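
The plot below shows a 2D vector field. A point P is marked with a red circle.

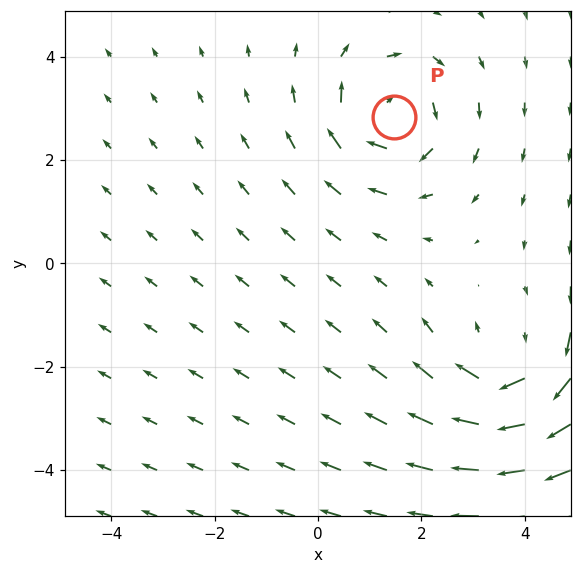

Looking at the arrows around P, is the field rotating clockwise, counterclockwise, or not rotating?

Near P at (1.5, 2.8) the arrows circulate clockwise. The curl (z-component) there is about -4; negative curl means clockwise rotation.

clockwise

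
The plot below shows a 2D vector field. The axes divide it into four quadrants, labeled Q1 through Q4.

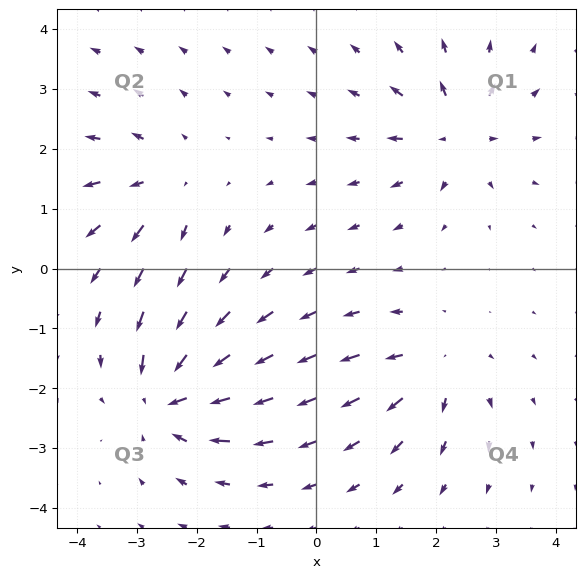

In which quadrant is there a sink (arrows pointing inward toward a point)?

The sink sits at approximately (-2.5, -2.2), which lies in quadrant Q3. The divergence there is about -6, negative as expected for a sink.

Q3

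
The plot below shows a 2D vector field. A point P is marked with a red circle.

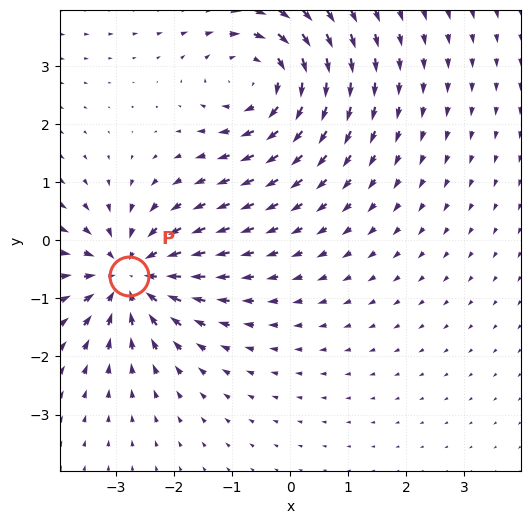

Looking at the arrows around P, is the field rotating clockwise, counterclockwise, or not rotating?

not rotating

Near P at (-2.8, -0.6) the arrows show no circulation. The curl there is ≈0.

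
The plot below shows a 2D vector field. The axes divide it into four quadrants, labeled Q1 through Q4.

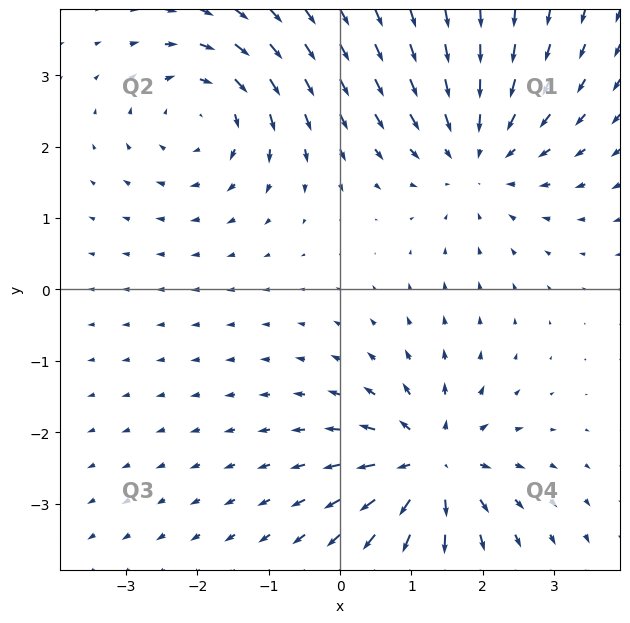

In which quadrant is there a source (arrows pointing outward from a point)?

Q4

The source sits at approximately (1.3, -2.5), which lies in quadrant Q4. The divergence there is about +5, positive as expected for a source.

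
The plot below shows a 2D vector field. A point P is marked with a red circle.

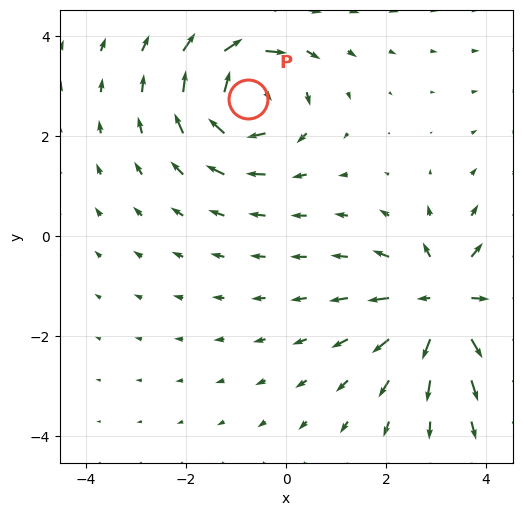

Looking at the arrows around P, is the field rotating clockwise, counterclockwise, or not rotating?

Near P at (-0.8, 2.7) the arrows circulate clockwise. The curl (z-component) there is about -4; negative curl means clockwise rotation.

clockwise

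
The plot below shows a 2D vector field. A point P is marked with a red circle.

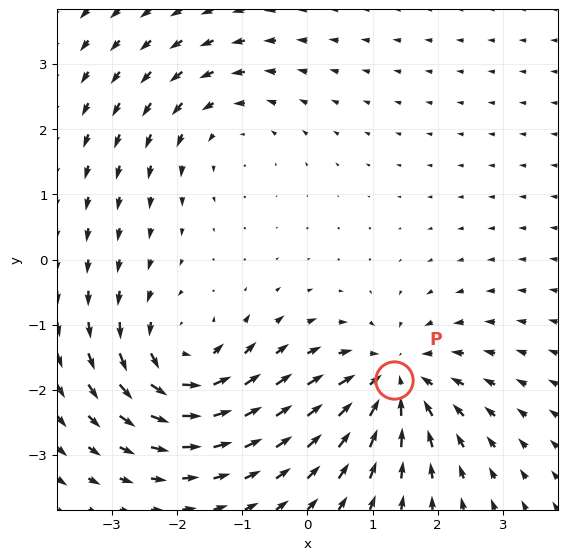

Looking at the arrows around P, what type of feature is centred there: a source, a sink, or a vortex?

At P (1.3, -1.8) the arrows converge inward. Divergence about -5, curl ≈0 — negative divergence with near-zero curl is a sink.

sink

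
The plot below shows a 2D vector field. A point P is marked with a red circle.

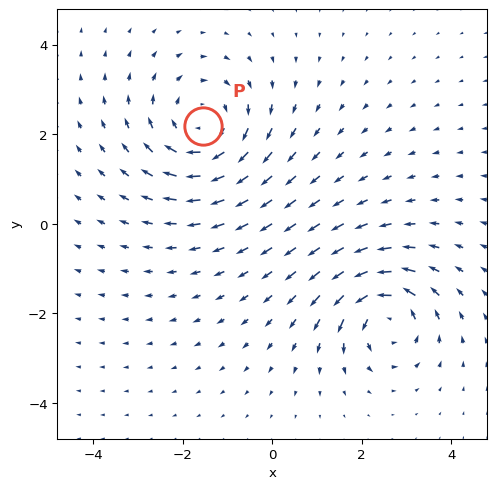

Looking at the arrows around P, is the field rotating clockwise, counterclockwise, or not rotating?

Near P at (-1.6, 2.2) the arrows circulate clockwise. The curl (z-component) there is about -3; negative curl means clockwise rotation.

clockwise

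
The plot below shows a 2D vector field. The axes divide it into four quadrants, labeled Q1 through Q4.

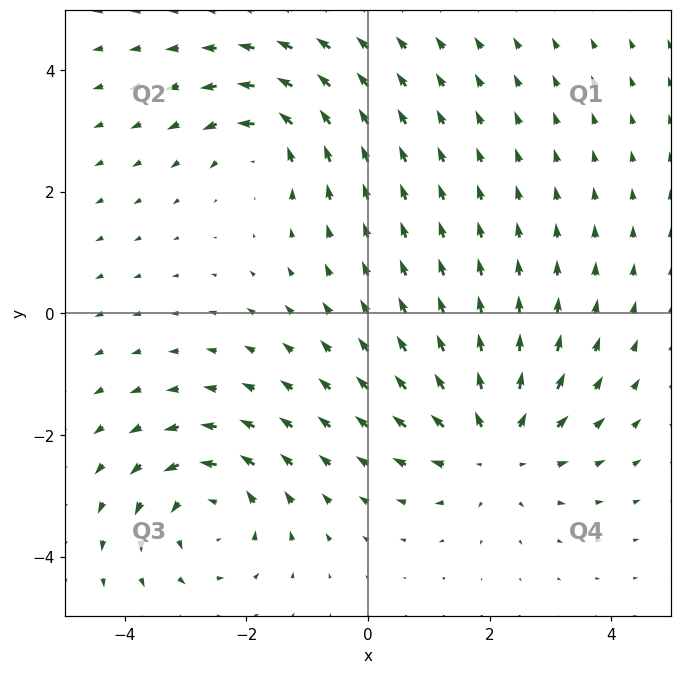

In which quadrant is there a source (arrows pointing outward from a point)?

Q4

The source sits at approximately (2.1, -2.2), which lies in quadrant Q4. The divergence there is about +4, positive as expected for a source.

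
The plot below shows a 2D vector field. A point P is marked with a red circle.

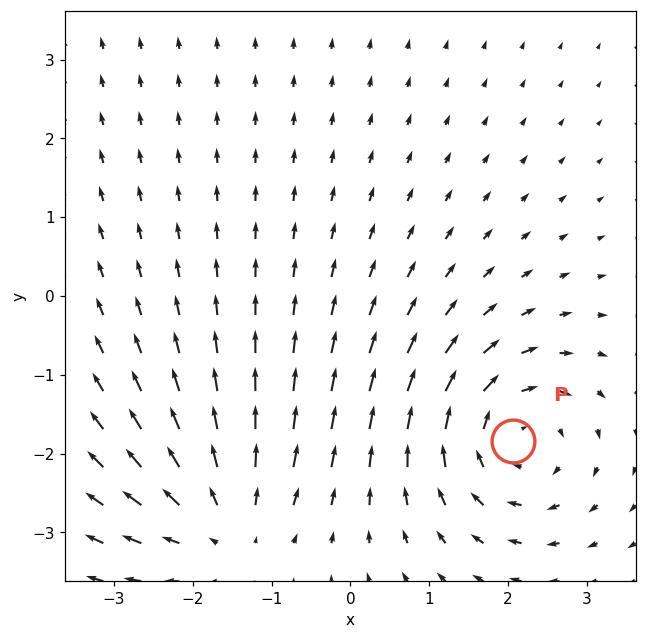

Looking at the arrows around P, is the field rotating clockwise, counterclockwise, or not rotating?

clockwise

Near P at (2.1, -1.8) the arrows circulate clockwise. The curl (z-component) there is about -5; negative curl means clockwise rotation.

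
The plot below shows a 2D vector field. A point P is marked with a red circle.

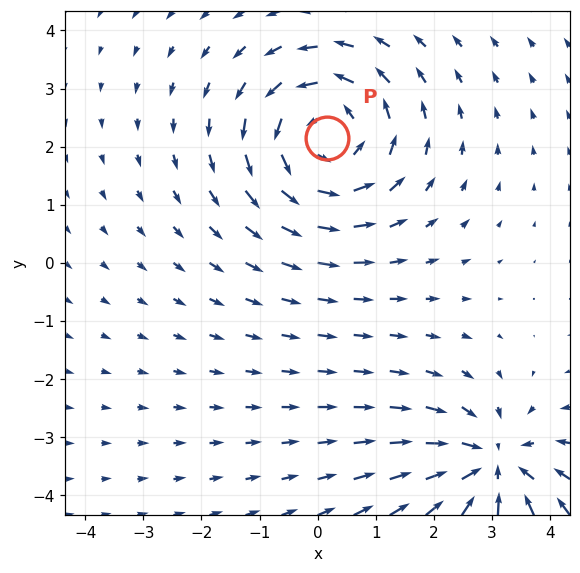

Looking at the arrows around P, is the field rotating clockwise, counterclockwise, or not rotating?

counterclockwise

Near P at (0.2, 2.2) the arrows circulate counterclockwise. The curl (z-component) there is about +4; positive curl means counterclockwise rotation.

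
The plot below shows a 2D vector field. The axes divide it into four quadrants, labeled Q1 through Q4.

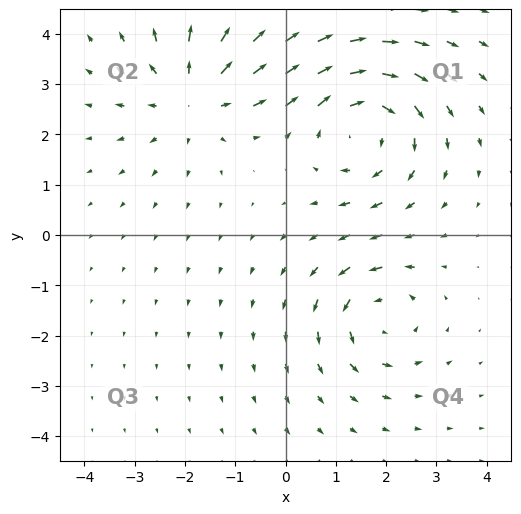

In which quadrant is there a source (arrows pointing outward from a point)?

Q2

The source sits at approximately (-1.8, 2.8), which lies in quadrant Q2. The divergence there is about +3, positive as expected for a source.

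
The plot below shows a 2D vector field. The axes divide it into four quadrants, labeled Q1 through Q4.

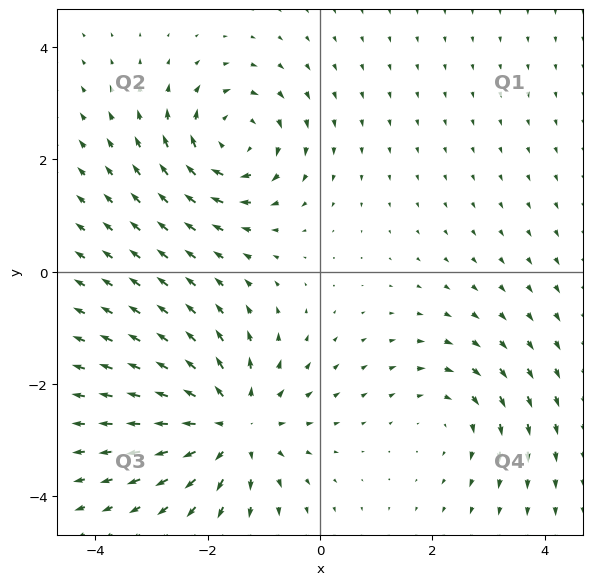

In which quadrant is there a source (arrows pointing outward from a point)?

Q3

The source sits at approximately (-1.6, -2.7), which lies in quadrant Q3. The divergence there is about +4, positive as expected for a source.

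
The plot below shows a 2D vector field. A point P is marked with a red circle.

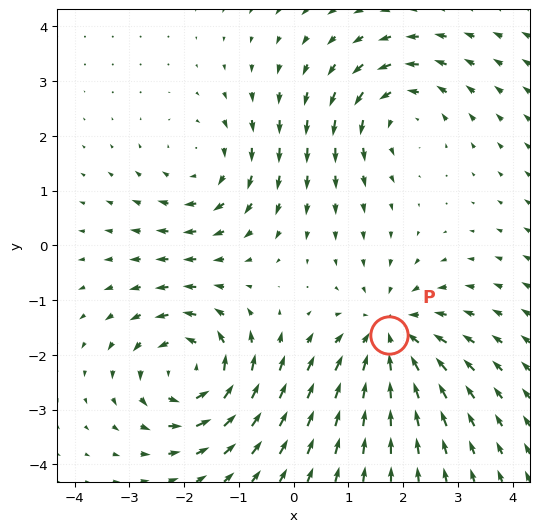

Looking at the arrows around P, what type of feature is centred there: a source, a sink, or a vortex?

sink

At P (1.7, -1.6) the arrows converge inward. Divergence about -4, curl ≈0 — negative divergence with near-zero curl is a sink.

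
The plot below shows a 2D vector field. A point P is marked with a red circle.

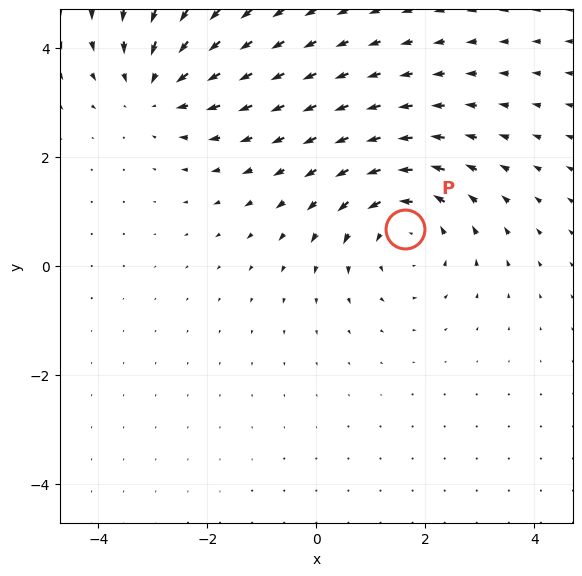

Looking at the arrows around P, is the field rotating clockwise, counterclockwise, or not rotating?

Near P at (1.6, 0.7) the arrows circulate counterclockwise. The curl (z-component) there is about +3; positive curl means counterclockwise rotation.

counterclockwise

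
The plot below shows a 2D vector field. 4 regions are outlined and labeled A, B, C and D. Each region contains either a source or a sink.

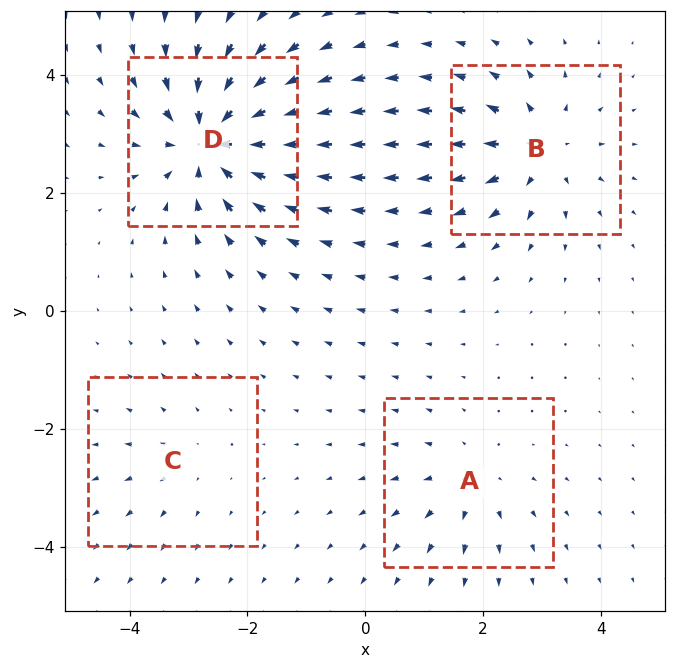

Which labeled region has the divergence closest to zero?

C

Divergence at each region's feature centre — A: about +4, B: about +5, C: about +2, D: about -8. Region C is closest to zero.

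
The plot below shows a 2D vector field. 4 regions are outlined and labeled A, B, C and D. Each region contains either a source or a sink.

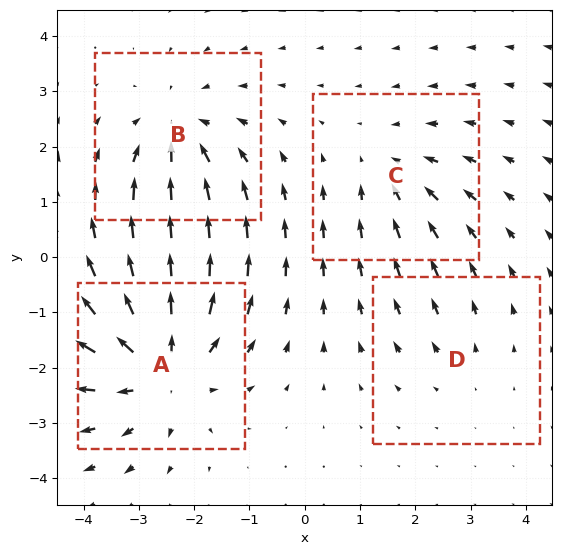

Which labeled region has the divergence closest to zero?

Divergence at each region's feature centre — A: about +6, B: about -4, C: about -3, D: about +2. Region D is closest to zero.

D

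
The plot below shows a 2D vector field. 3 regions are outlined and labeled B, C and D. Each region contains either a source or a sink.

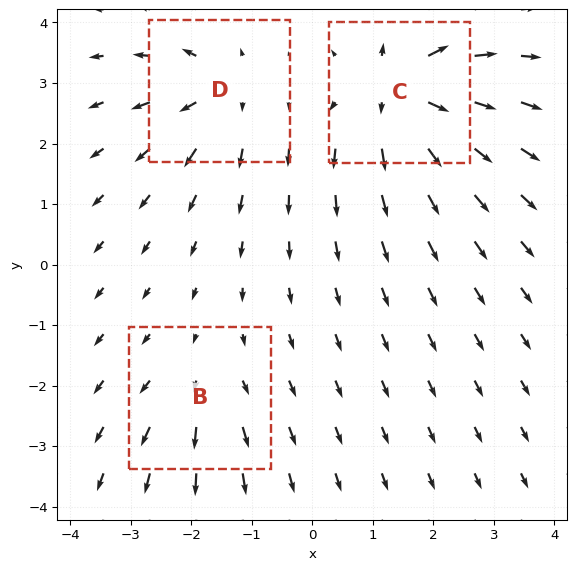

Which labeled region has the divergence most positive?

Divergence at each region's feature centre — B: about +3, C: about +6, D: about +4. Region C is most positive.

C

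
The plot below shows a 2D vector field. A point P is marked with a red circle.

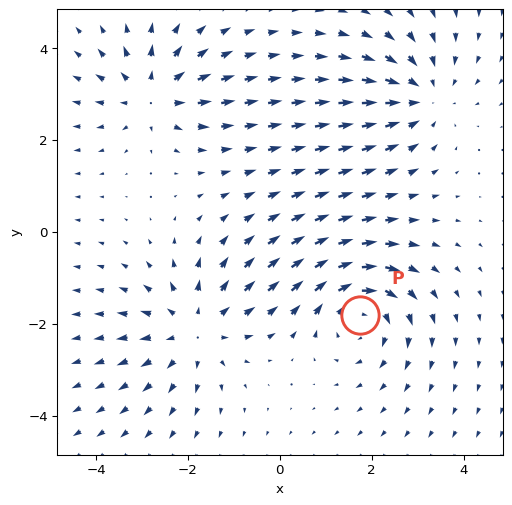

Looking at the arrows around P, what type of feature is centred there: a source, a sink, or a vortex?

vortex

At P (1.7, -1.8) the arrows circulate clockwise. Divergence ≈0, curl about -5 — near-zero divergence with nonzero curl is a vortex.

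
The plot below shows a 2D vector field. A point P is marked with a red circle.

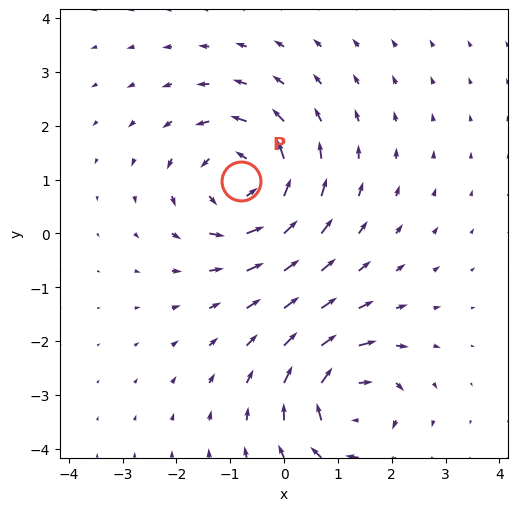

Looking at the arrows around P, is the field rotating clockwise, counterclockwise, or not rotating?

counterclockwise

Near P at (-0.8, 1.0) the arrows circulate counterclockwise. The curl (z-component) there is about +5; positive curl means counterclockwise rotation.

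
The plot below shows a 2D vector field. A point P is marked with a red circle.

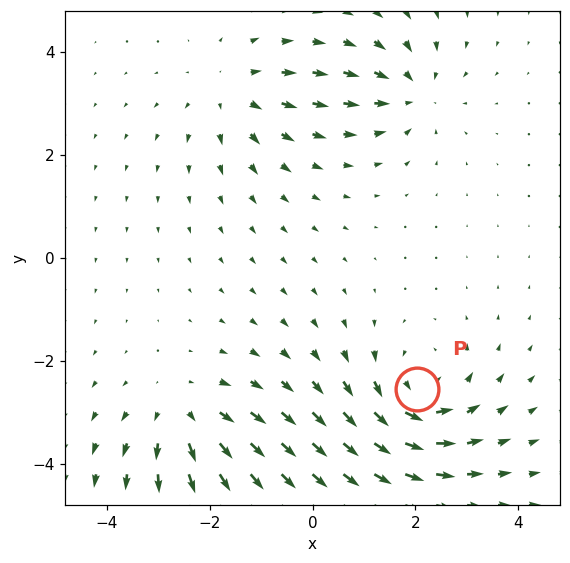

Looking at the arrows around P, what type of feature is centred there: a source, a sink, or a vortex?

vortex

At P (2.0, -2.6) the arrows circulate counterclockwise. Divergence ≈0, curl about +4 — near-zero divergence with nonzero curl is a vortex.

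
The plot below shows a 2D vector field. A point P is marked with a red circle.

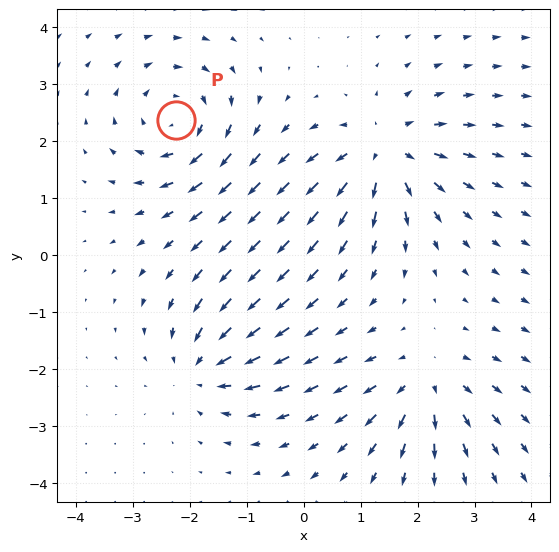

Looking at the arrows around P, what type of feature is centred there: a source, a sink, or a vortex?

vortex

At P (-2.2, 2.4) the arrows circulate clockwise. Divergence ≈0, curl about -5 — near-zero divergence with nonzero curl is a vortex.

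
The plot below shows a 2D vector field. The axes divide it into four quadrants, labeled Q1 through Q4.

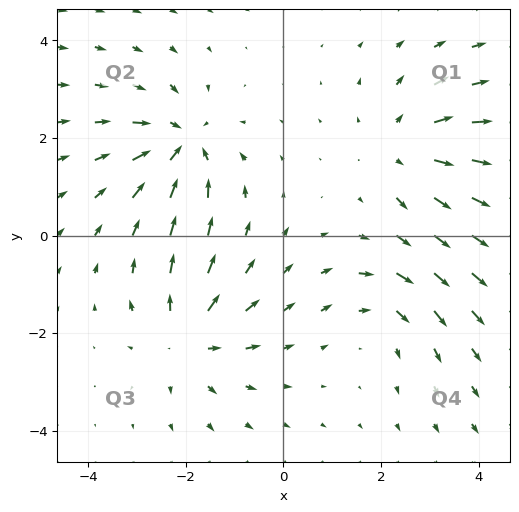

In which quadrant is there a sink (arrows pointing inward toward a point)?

Q2

The sink sits at approximately (-2.1, 1.9), which lies in quadrant Q2. The divergence there is about -4, negative as expected for a sink.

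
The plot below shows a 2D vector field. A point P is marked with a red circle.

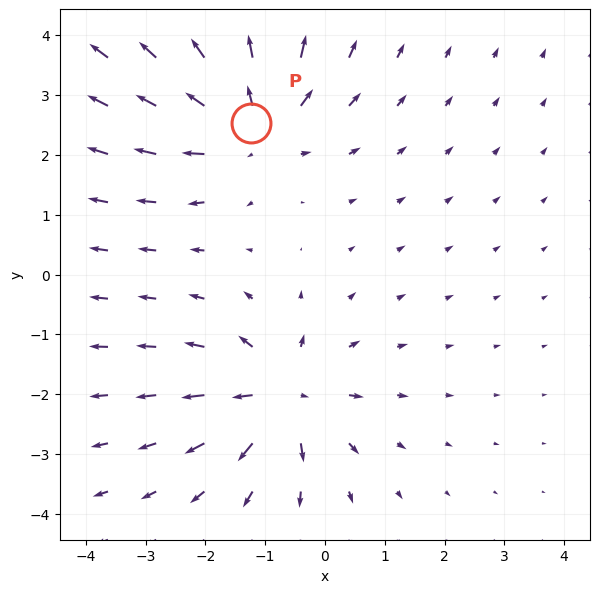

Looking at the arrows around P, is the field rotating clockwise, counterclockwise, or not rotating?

Near P at (-1.2, 2.5) the arrows show no circulation. The curl there is ≈0.

not rotating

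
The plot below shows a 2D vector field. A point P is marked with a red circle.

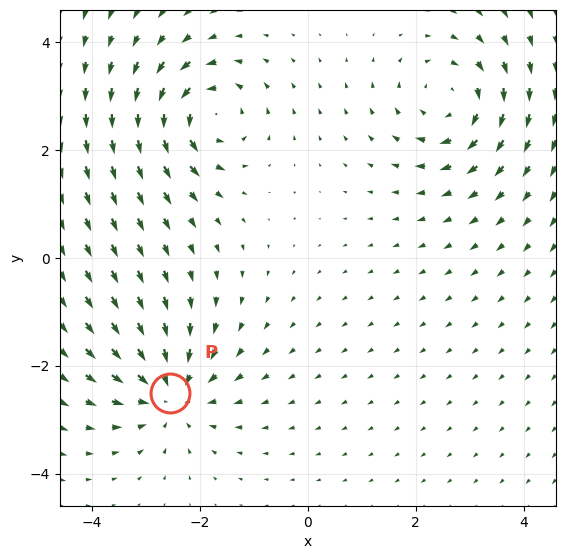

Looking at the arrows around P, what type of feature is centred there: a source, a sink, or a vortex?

At P (-2.5, -2.5) the arrows converge inward. Divergence about -5, curl ≈0 — negative divergence with near-zero curl is a sink.

sink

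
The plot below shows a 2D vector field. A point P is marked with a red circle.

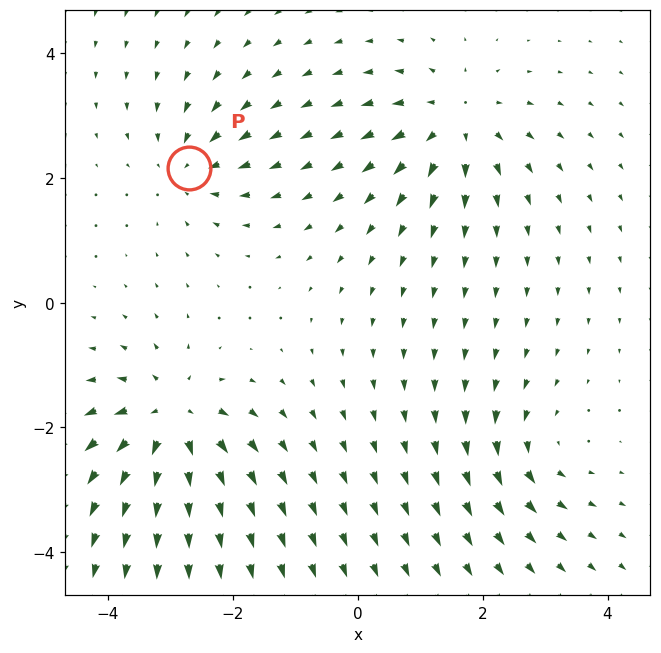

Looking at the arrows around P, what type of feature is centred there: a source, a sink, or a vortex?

At P (-2.7, 2.2) the arrows converge inward. Divergence about -4, curl ≈0 — negative divergence with near-zero curl is a sink.

sink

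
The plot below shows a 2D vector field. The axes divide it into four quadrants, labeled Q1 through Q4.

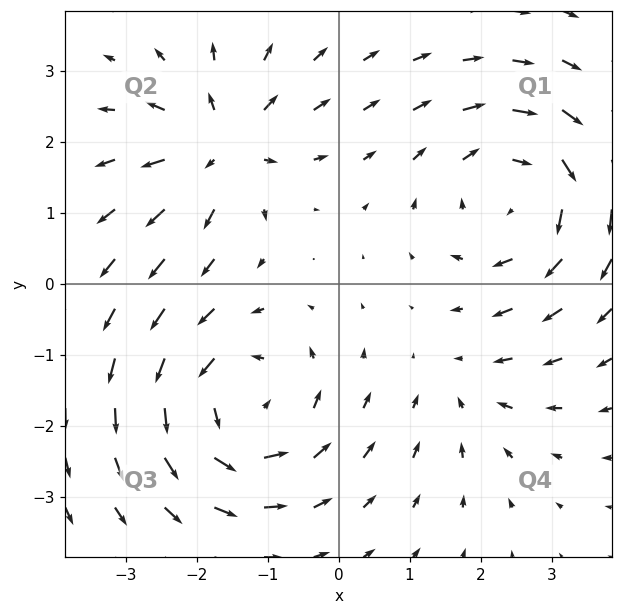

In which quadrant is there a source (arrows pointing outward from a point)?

The source sits at approximately (-1.6, 2.0), which lies in quadrant Q2. The divergence there is about +5, positive as expected for a source.

Q2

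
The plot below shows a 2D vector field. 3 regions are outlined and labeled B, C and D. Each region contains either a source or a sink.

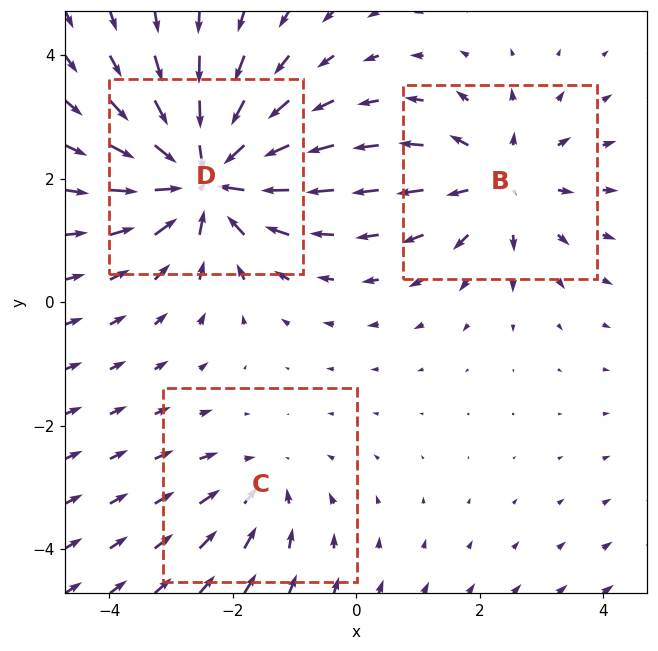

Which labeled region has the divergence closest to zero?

Divergence at each region's feature centre — B: about +3, C: about -2, D: about -6. Region C is closest to zero.

C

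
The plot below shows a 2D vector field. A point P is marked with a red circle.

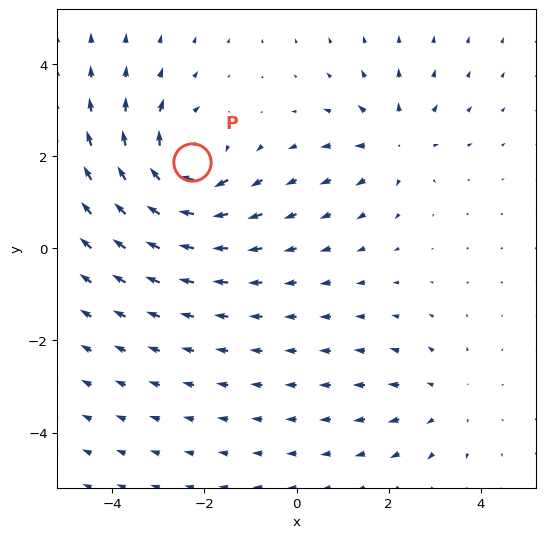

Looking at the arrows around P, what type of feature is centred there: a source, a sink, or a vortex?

vortex

At P (-2.3, 1.9) the arrows circulate clockwise. Divergence ≈0, curl about -5 — near-zero divergence with nonzero curl is a vortex.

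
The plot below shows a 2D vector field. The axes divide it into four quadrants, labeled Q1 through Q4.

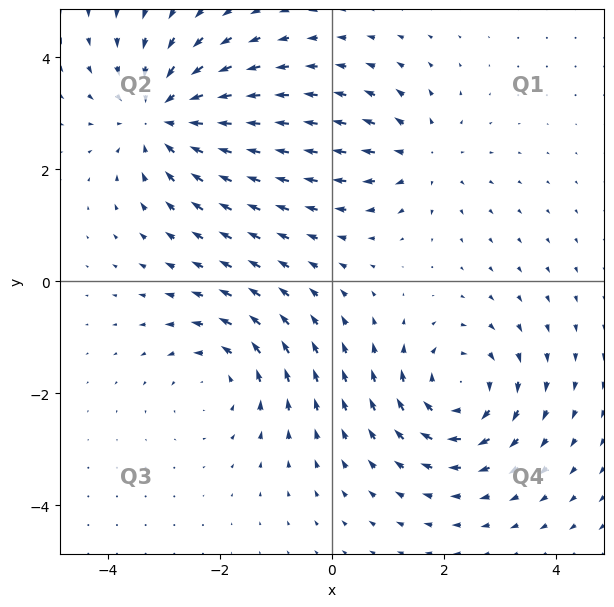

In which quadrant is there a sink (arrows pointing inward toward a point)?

Q2

The sink sits at approximately (-3.0, 3.0), which lies in quadrant Q2. The divergence there is about -4, negative as expected for a sink.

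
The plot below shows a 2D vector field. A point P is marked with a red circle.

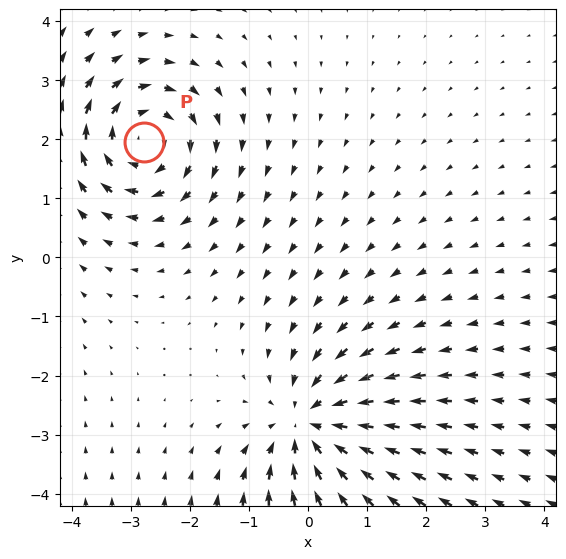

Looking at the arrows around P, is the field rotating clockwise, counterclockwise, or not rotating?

clockwise

Near P at (-2.8, 2.0) the arrows circulate clockwise. The curl (z-component) there is about -5; negative curl means clockwise rotation.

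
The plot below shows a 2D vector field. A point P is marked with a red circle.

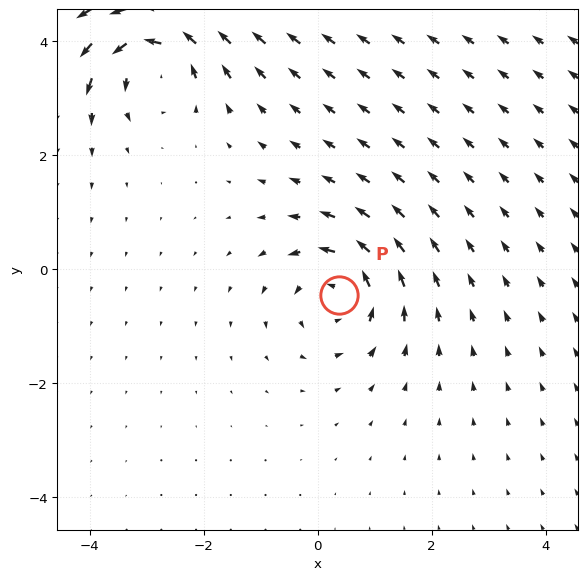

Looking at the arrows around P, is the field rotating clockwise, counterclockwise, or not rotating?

Near P at (0.4, -0.5) the arrows circulate counterclockwise. The curl (z-component) there is about +4; positive curl means counterclockwise rotation.

counterclockwise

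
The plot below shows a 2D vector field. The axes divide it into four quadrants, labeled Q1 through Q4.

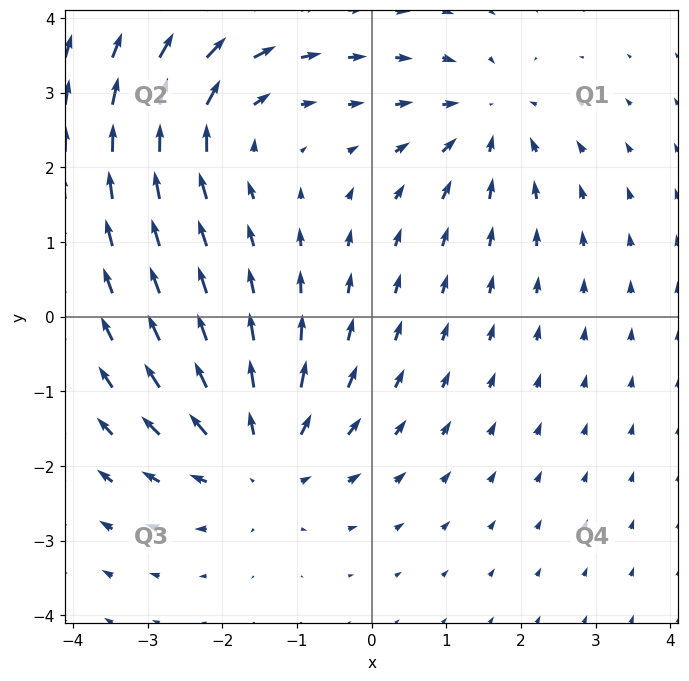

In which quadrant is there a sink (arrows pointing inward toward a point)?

Q1

The sink sits at approximately (1.6, 2.6), which lies in quadrant Q1. The divergence there is about -4, negative as expected for a sink.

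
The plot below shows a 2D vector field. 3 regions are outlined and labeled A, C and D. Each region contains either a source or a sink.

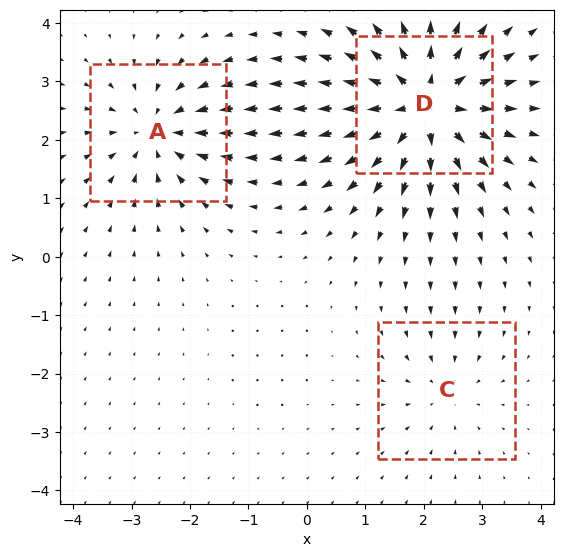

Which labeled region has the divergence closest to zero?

C

Divergence at each region's feature centre — A: about -4, C: about -2, D: about +6. Region C is closest to zero.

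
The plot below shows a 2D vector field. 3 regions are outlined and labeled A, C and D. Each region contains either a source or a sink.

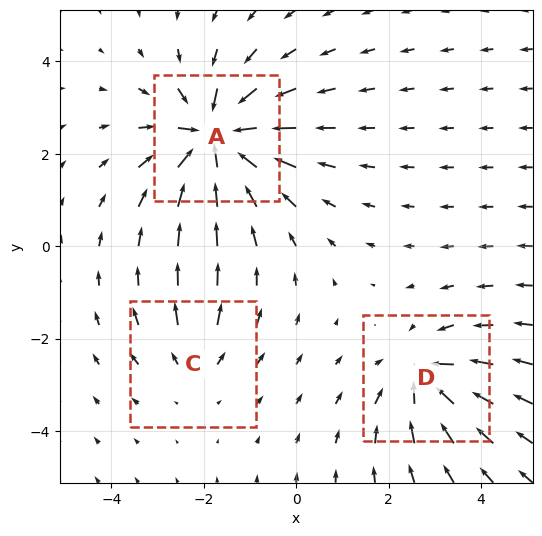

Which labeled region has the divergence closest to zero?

C

Divergence at each region's feature centre — A: about -6, C: about +2, D: about -4. Region C is closest to zero.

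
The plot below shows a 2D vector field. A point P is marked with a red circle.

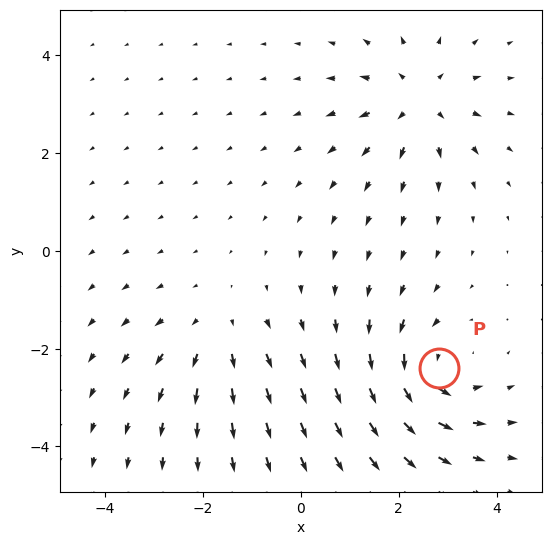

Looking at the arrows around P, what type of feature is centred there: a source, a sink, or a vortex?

vortex

At P (2.8, -2.4) the arrows circulate counterclockwise. Divergence ≈0, curl about +4 — near-zero divergence with nonzero curl is a vortex.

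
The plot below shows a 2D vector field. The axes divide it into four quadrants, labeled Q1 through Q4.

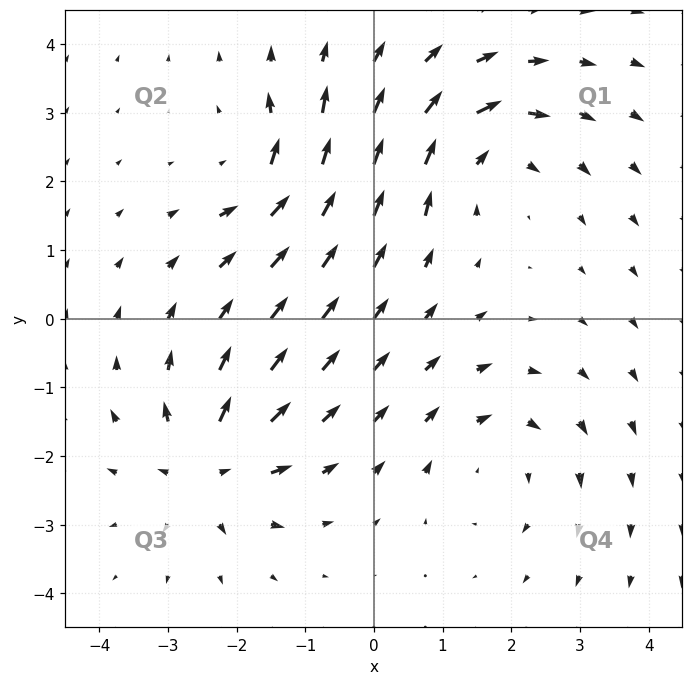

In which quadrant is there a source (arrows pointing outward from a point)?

The source sits at approximately (-2.4, -2.2), which lies in quadrant Q3. The divergence there is about +7, positive as expected for a source.

Q3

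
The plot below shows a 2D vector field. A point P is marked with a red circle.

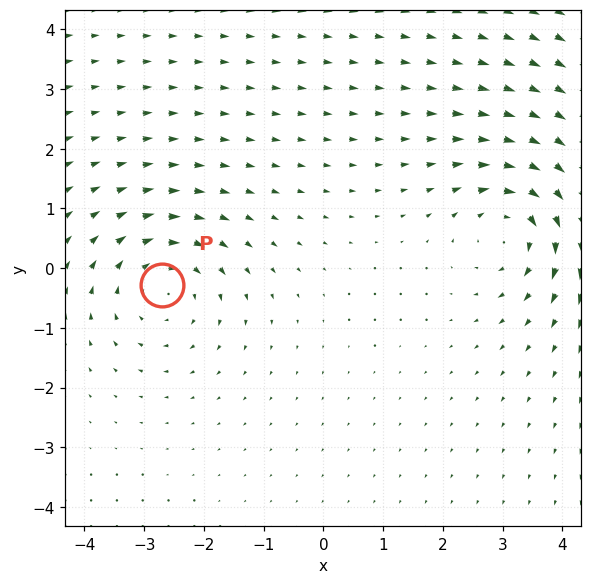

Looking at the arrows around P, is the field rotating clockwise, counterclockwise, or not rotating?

Near P at (-2.7, -0.3) the arrows circulate clockwise. The curl (z-component) there is about -3; negative curl means clockwise rotation.

clockwise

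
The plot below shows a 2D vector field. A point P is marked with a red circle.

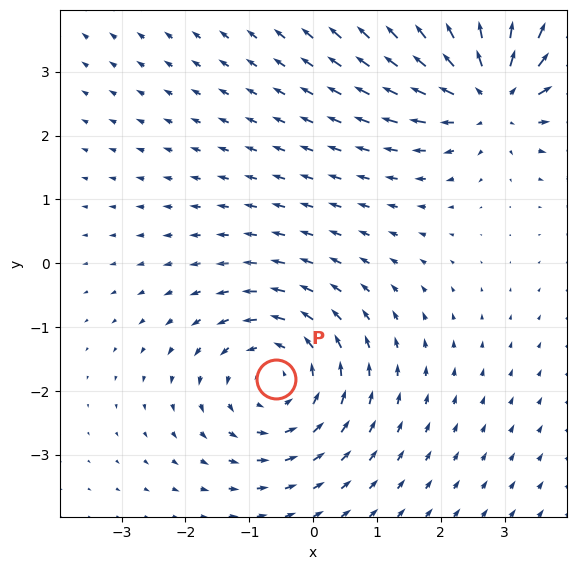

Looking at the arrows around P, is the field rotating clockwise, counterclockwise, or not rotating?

Near P at (-0.6, -1.8) the arrows circulate counterclockwise. The curl (z-component) there is about +2; positive curl means counterclockwise rotation.

counterclockwise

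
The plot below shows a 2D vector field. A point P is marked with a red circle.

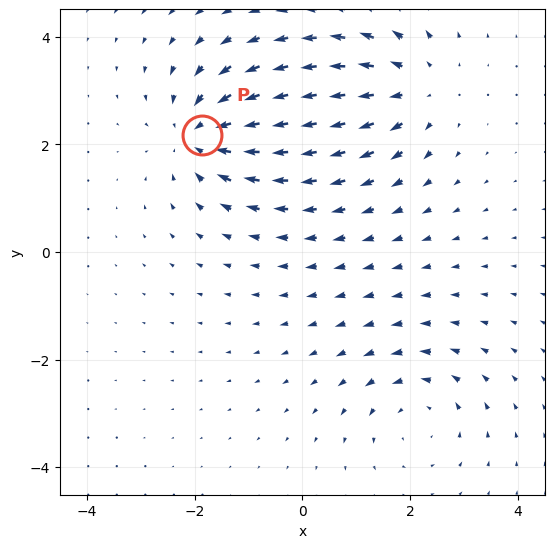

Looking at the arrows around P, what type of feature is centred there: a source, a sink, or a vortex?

sink

At P (-1.9, 2.2) the arrows converge inward. Divergence about -5, curl ≈0 — negative divergence with near-zero curl is a sink.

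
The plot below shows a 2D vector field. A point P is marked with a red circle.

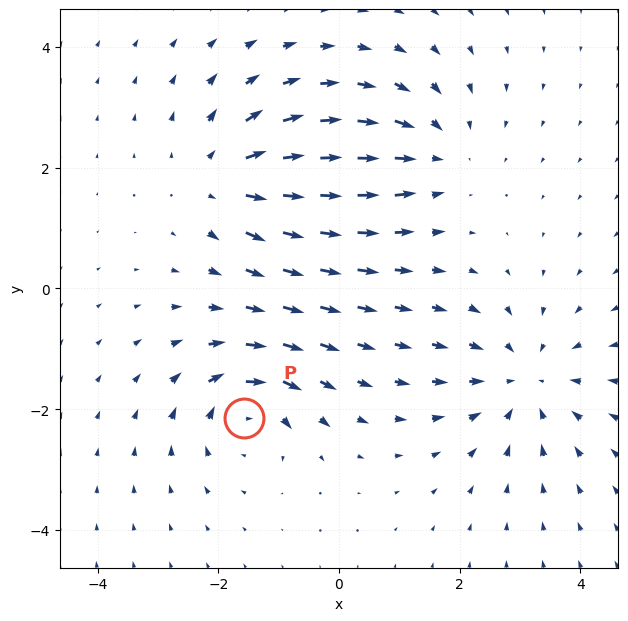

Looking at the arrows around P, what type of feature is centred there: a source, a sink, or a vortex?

At P (-1.6, -2.1) the arrows circulate clockwise. Divergence ≈0, curl about -6 — near-zero divergence with nonzero curl is a vortex.

vortex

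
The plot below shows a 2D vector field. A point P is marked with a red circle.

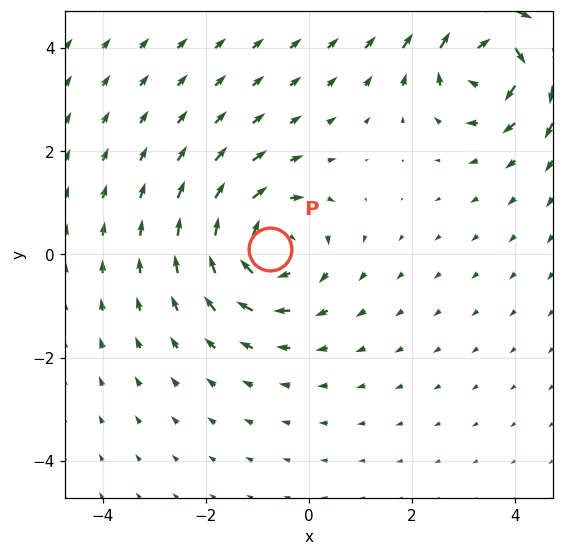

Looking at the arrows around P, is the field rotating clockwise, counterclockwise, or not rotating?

Near P at (-0.8, 0.1) the arrows circulate clockwise. The curl (z-component) there is about -4; negative curl means clockwise rotation.

clockwise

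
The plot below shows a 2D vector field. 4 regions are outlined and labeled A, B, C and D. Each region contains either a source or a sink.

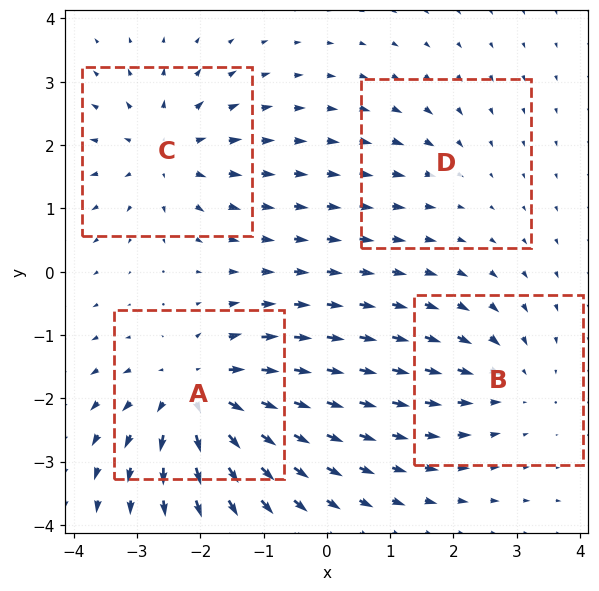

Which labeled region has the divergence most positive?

A

Divergence at each region's feature centre — A: about +7, B: about -4, C: about +5, D: about -2. Region A is most positive.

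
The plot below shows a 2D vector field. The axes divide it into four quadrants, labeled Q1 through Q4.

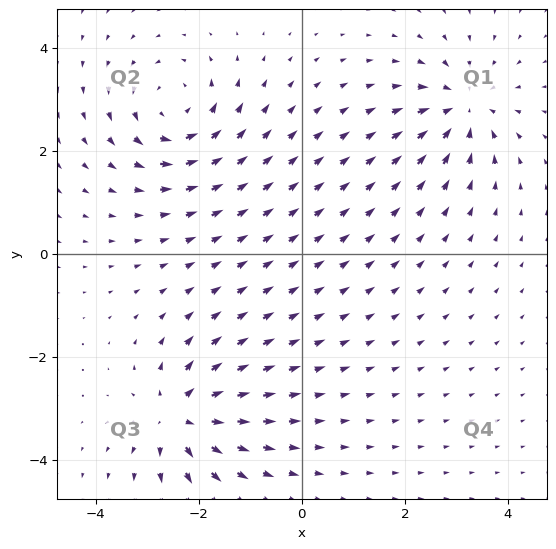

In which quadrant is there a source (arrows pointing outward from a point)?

Q3

The source sits at approximately (-2.4, -3.2), which lies in quadrant Q3. The divergence there is about +7, positive as expected for a source.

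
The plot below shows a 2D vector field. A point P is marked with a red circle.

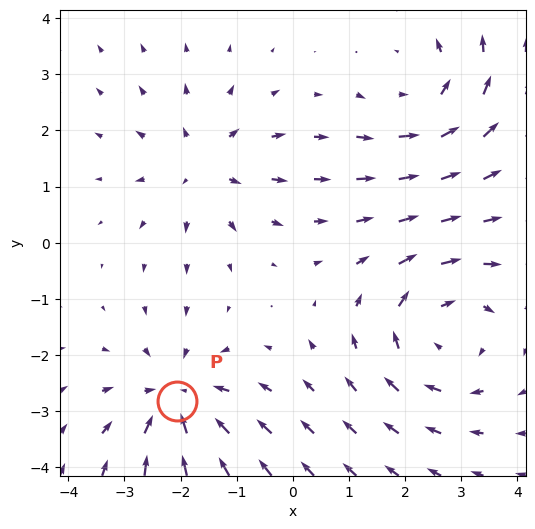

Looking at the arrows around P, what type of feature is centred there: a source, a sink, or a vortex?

At P (-2.1, -2.8) the arrows converge inward. Divergence about -4, curl ≈0 — negative divergence with near-zero curl is a sink.

sink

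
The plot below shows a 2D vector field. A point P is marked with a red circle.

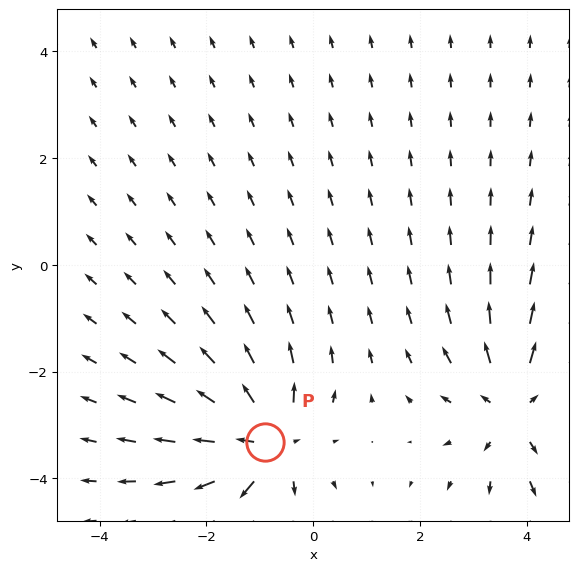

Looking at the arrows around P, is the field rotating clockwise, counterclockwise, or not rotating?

Near P at (-0.9, -3.3) the arrows show no circulation. The curl there is ≈0.

not rotating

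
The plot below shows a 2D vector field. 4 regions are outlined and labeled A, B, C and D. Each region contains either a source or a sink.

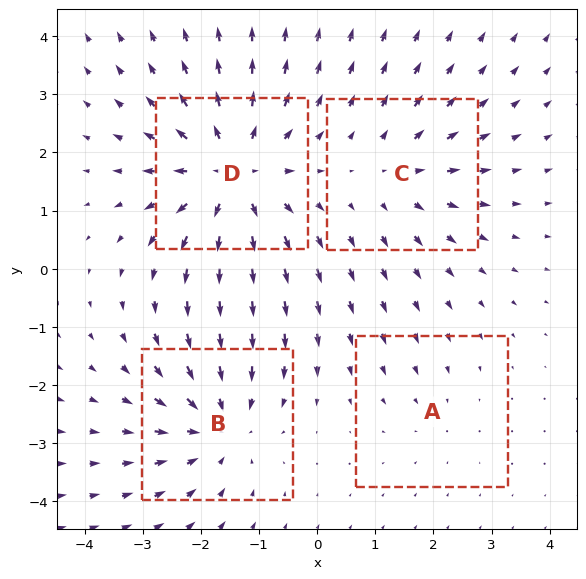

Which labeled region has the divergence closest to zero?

Divergence at each region's feature centre — A: about -2, B: about -5, C: about +3, D: about +6. Region A is closest to zero.

A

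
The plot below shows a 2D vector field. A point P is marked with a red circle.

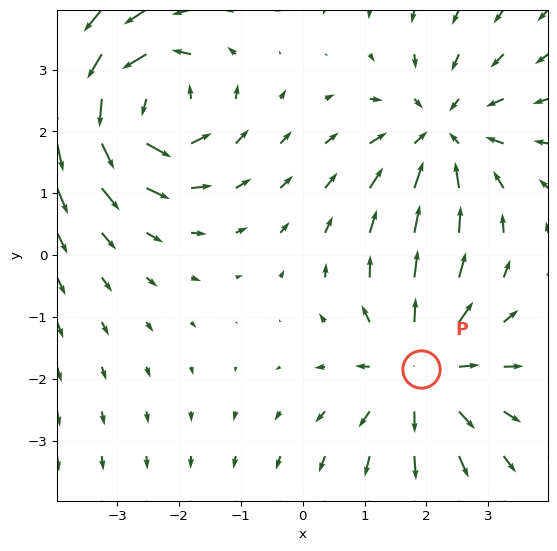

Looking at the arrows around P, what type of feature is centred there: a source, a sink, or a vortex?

At P (1.9, -1.8) the arrows spread outward. Divergence about +3, curl ≈0 — positive divergence with near-zero curl is a source.

source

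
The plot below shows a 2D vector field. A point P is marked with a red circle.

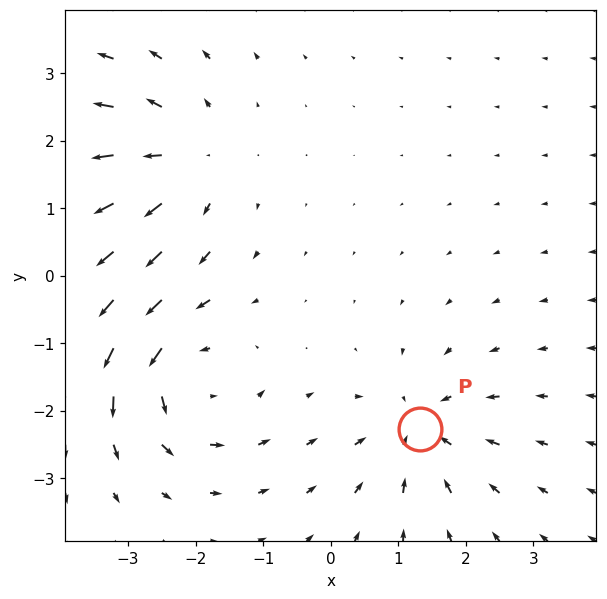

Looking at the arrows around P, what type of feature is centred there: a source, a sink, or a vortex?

At P (1.3, -2.3) the arrows converge inward. Divergence about -4, curl ≈0 — negative divergence with near-zero curl is a sink.

sink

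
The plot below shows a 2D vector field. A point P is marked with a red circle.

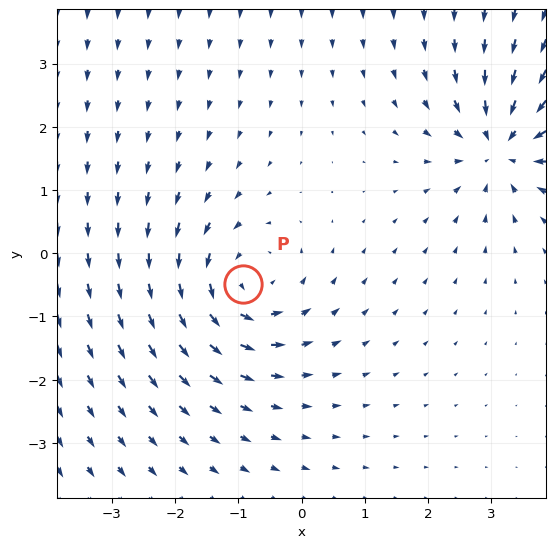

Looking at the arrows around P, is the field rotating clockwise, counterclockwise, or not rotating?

Near P at (-0.9, -0.5) the arrows circulate counterclockwise. The curl (z-component) there is about +4; positive curl means counterclockwise rotation.

counterclockwise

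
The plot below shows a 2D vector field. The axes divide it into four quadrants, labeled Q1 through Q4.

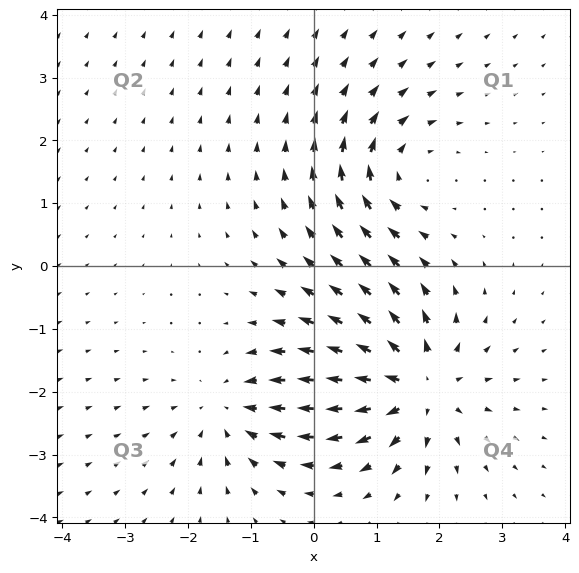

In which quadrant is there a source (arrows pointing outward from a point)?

The source sits at approximately (1.6, -1.9), which lies in quadrant Q4. The divergence there is about +4, positive as expected for a source.

Q4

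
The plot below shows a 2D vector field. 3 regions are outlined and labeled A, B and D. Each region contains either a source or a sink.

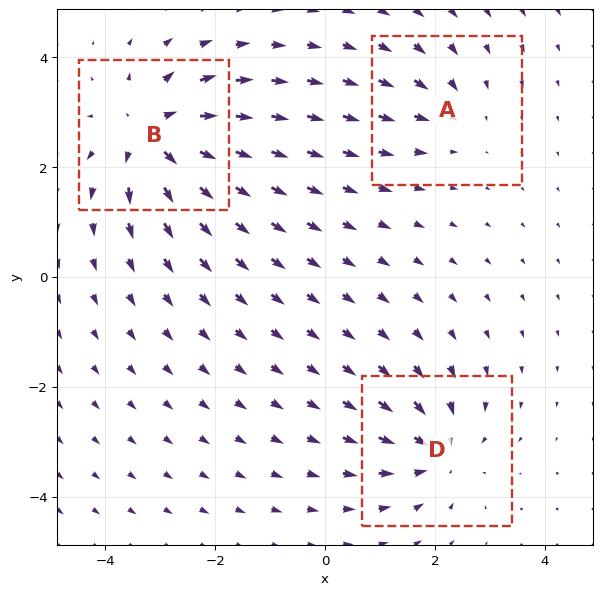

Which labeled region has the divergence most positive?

Divergence at each region's feature centre — A: about -2, B: about +5, D: about -4. Region B is most positive.

B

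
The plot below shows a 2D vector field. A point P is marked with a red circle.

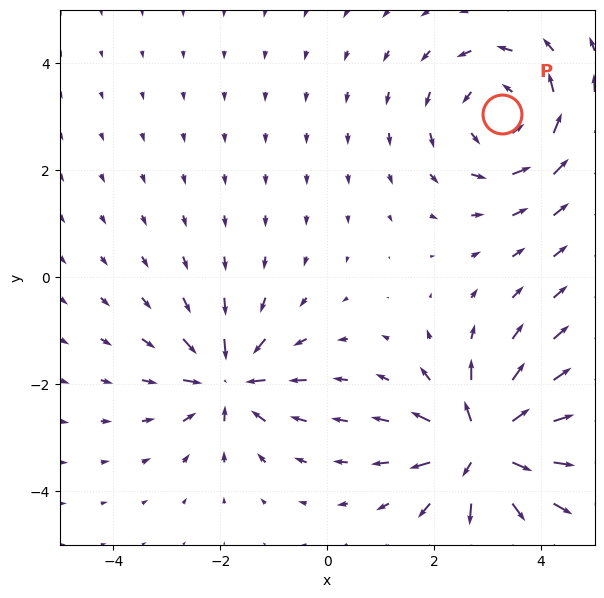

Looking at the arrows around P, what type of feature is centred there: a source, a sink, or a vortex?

At P (3.3, 3.0) the arrows circulate counterclockwise. Divergence ≈0, curl about +4 — near-zero divergence with nonzero curl is a vortex.

vortex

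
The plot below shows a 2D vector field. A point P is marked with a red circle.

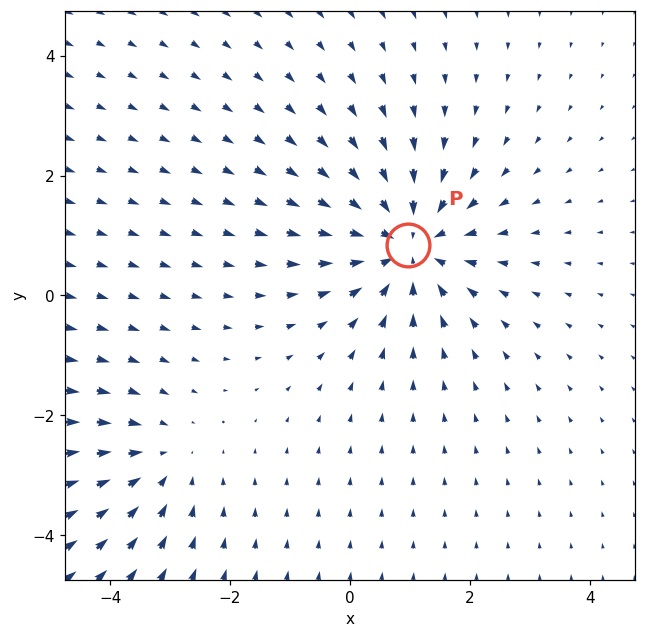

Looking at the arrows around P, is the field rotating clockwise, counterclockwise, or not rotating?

Near P at (1.0, 0.8) the arrows show no circulation. The curl there is ≈0.

not rotating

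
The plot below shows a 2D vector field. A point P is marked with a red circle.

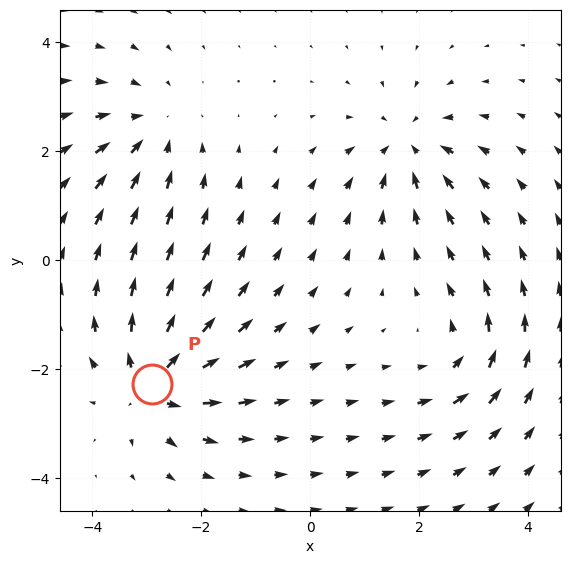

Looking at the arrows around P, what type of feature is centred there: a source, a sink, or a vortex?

At P (-2.9, -2.3) the arrows spread outward. Divergence about +6, curl ≈0 — positive divergence with near-zero curl is a source.

source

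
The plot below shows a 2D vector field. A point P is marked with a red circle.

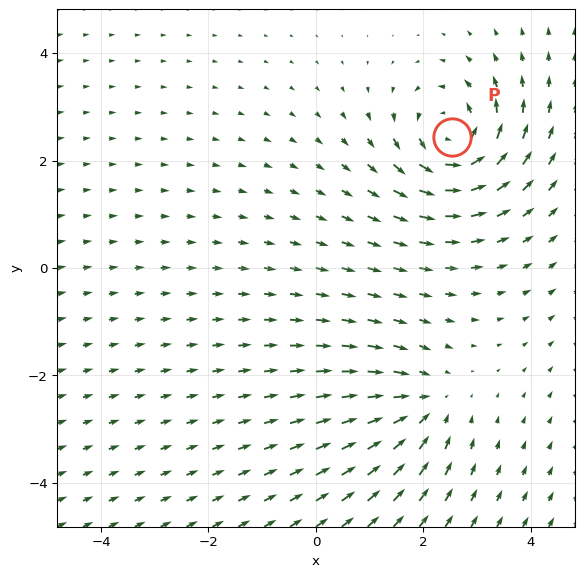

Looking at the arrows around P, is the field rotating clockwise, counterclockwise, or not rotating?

Near P at (2.5, 2.4) the arrows circulate counterclockwise. The curl (z-component) there is about +5; positive curl means counterclockwise rotation.

counterclockwise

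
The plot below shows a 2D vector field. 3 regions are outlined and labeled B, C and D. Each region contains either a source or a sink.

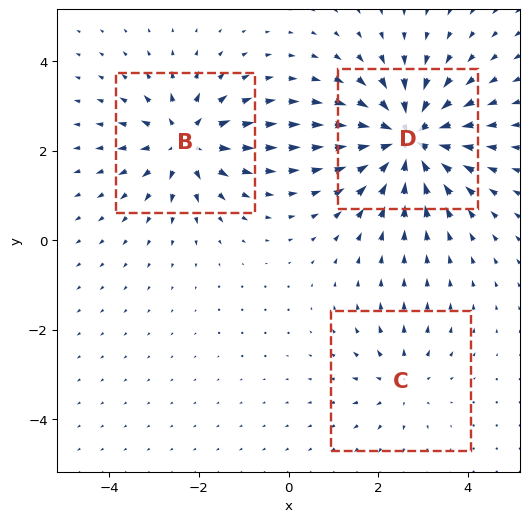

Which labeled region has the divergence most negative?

D

Divergence at each region's feature centre — B: about +4, C: about +2, D: about -6. Region D is most negative.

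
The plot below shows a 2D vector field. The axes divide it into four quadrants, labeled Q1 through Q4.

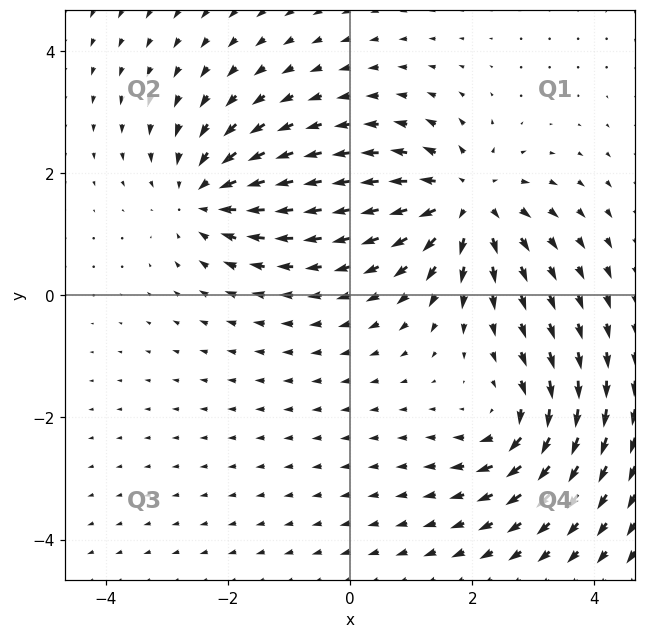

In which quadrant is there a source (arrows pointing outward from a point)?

Q1

The source sits at approximately (1.9, 1.5), which lies in quadrant Q1. The divergence there is about +5, positive as expected for a source.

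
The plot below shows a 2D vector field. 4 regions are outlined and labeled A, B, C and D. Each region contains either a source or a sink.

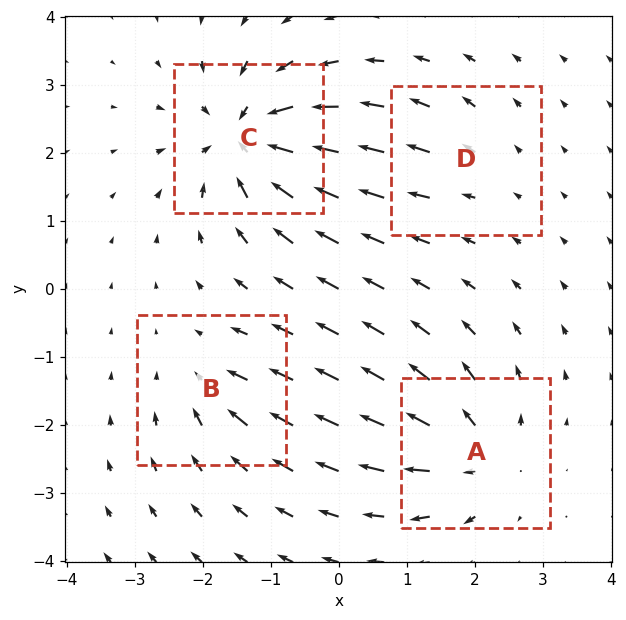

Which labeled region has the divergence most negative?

C

Divergence at each region's feature centre — A: about +6, B: about -4, C: about -8, D: about +3. Region C is most negative.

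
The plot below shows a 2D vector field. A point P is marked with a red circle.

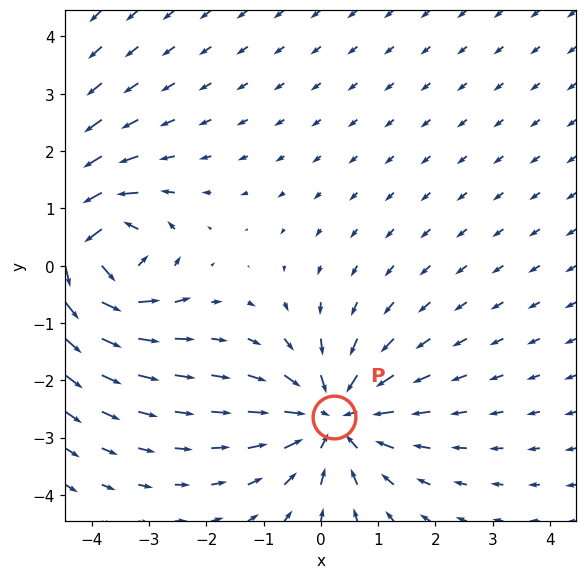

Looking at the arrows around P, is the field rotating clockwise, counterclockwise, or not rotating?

Near P at (0.2, -2.6) the arrows show no circulation. The curl there is ≈0.

not rotating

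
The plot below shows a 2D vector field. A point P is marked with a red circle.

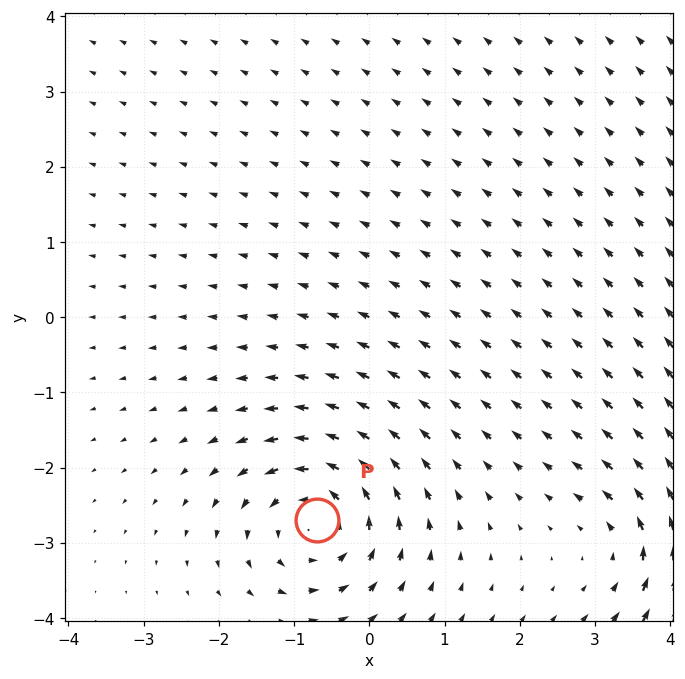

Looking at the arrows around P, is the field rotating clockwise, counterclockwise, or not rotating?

Near P at (-0.7, -2.7) the arrows circulate counterclockwise. The curl (z-component) there is about +6; positive curl means counterclockwise rotation.

counterclockwise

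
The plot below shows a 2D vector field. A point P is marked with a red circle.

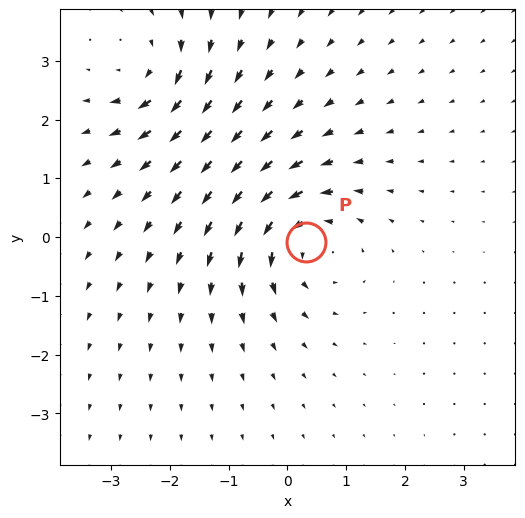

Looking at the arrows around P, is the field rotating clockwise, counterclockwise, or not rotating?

Near P at (0.3, -0.1) the arrows circulate counterclockwise. The curl (z-component) there is about +6; positive curl means counterclockwise rotation.

counterclockwise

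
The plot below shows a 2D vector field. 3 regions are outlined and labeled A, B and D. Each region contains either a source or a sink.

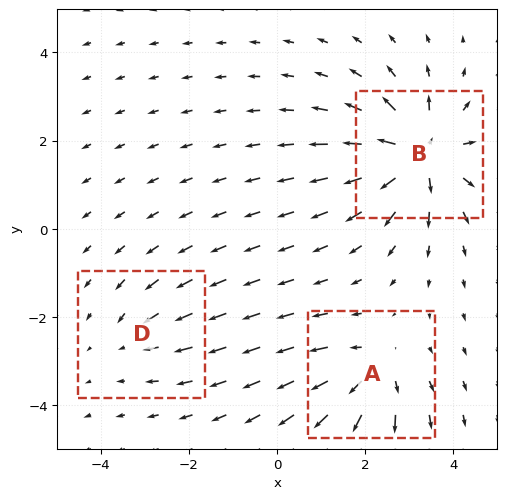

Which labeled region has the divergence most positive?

Divergence at each region's feature centre — A: about +4, B: about +6, D: about -2. Region B is most positive.

B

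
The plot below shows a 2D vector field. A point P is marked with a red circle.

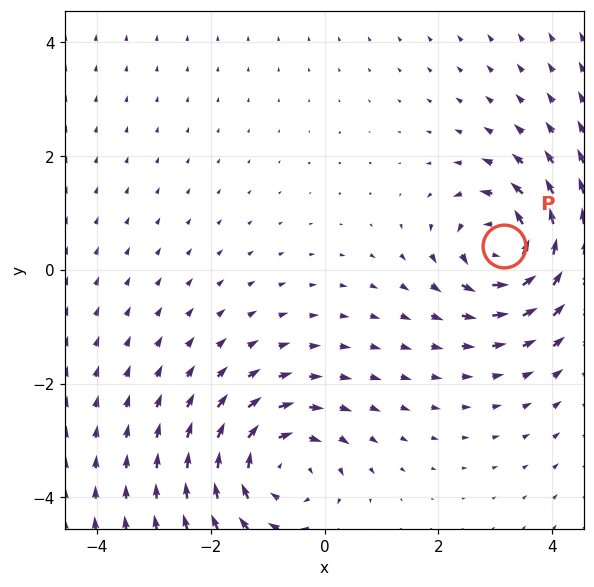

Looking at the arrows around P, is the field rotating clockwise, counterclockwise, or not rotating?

counterclockwise

Near P at (3.2, 0.4) the arrows circulate counterclockwise. The curl (z-component) there is about +5; positive curl means counterclockwise rotation.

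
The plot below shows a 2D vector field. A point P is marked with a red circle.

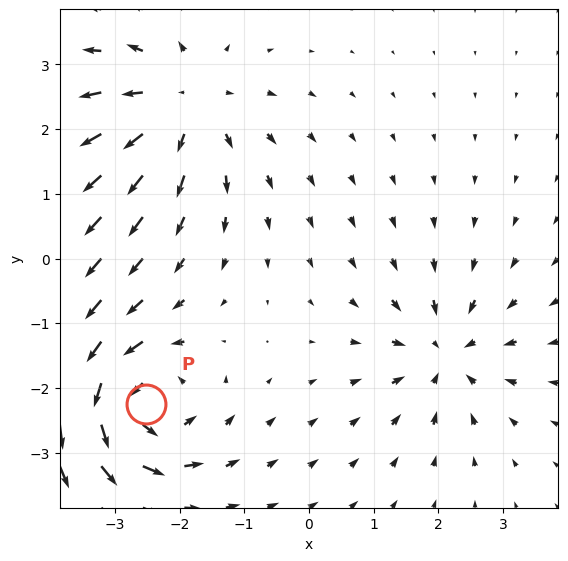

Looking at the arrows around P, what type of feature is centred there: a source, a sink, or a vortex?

vortex

At P (-2.5, -2.3) the arrows circulate counterclockwise. Divergence ≈0, curl about +6 — near-zero divergence with nonzero curl is a vortex.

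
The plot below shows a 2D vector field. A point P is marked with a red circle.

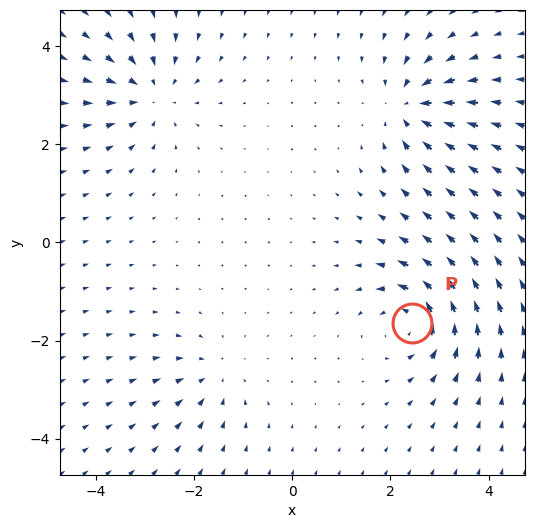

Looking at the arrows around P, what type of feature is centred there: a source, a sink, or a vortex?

vortex

At P (2.4, -1.6) the arrows circulate counterclockwise. Divergence ≈0, curl about +6 — near-zero divergence with nonzero curl is a vortex.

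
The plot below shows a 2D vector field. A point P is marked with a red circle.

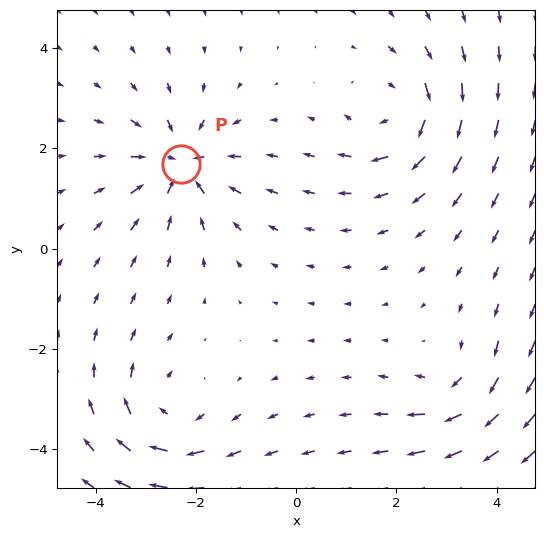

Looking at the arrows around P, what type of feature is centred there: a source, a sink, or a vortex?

sink

At P (-2.3, 1.7) the arrows converge inward. Divergence about -5, curl ≈0 — negative divergence with near-zero curl is a sink.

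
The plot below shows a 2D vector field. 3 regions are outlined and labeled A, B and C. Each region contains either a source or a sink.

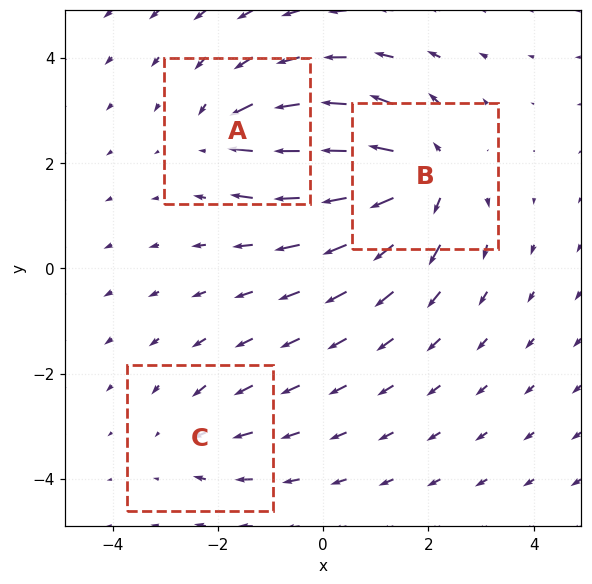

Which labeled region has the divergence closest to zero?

Divergence at each region's feature centre — A: about -3, B: about +5, C: about -2. Region C is closest to zero.

C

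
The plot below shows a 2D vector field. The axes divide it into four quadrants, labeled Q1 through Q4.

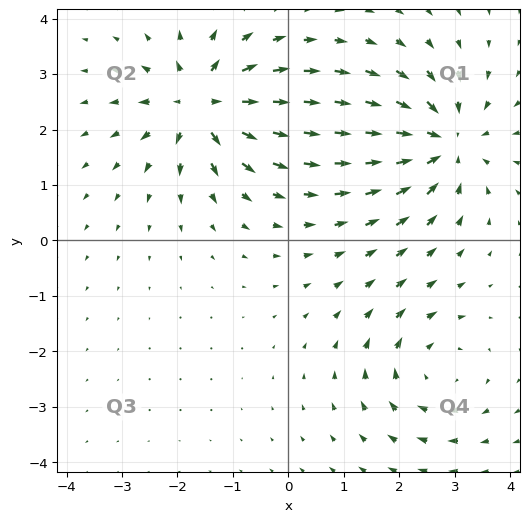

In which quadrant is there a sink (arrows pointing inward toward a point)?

Q1

The sink sits at approximately (2.8, 1.8), which lies in quadrant Q1. The divergence there is about -5, negative as expected for a sink.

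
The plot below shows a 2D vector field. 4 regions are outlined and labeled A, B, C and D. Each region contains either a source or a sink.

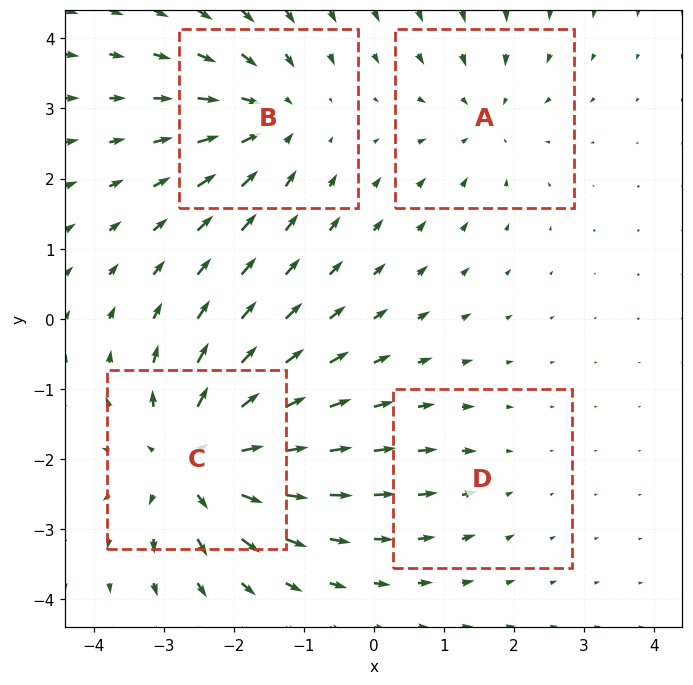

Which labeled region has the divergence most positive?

Divergence at each region's feature centre — A: about -4, B: about -5, C: about +8, D: about -2. Region C is most positive.

C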